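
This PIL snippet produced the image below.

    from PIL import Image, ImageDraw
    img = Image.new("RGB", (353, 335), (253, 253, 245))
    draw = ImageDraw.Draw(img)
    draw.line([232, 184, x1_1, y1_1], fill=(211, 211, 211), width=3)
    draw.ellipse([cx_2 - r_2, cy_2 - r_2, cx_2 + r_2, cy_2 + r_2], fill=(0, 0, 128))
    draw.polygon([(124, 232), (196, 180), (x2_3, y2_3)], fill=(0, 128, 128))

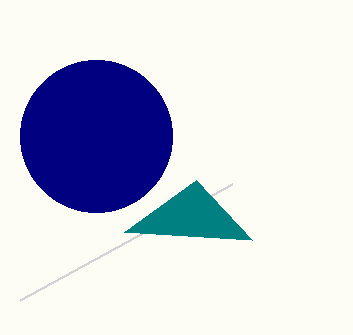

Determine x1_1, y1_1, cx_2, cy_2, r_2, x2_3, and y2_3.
x1_1 = 20, y1_1 = 300, cx_2 = 96, cy_2 = 136, r_2 = 76, x2_3 = 252, y2_3 = 240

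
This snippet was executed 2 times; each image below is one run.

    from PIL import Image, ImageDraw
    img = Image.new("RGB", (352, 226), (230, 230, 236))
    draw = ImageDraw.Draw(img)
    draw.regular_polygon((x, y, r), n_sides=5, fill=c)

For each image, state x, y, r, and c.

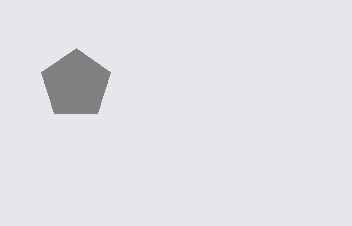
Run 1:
x = 76
y = 84
r = 36
c = 'gray'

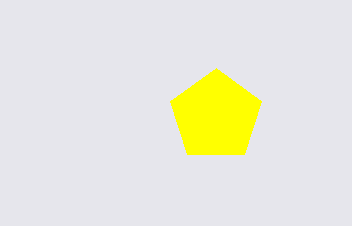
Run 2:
x = 216, y = 116, r = 48, c = 'yellow'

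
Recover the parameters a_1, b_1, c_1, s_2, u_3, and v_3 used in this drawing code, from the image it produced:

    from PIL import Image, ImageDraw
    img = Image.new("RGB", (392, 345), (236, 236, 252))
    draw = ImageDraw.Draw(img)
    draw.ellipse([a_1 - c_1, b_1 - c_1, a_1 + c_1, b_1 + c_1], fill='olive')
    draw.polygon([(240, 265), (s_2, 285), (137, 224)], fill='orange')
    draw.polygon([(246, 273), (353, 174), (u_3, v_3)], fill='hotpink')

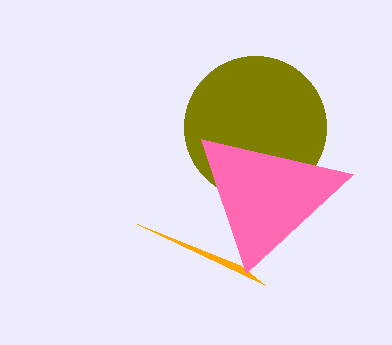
a_1 = 255; b_1 = 127; c_1 = 71; s_2 = 265; u_3 = 201; v_3 = 139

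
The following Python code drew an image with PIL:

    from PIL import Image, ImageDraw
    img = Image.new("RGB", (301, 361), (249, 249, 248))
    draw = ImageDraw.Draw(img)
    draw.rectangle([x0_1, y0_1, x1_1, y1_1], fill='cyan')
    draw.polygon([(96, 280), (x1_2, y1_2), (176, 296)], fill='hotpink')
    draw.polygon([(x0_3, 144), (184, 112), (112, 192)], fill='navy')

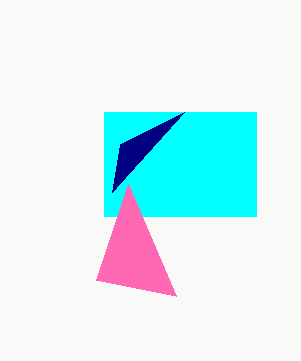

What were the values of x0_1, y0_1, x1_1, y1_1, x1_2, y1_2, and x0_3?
x0_1 = 104; y0_1 = 112; x1_1 = 256; y1_1 = 216; x1_2 = 128; y1_2 = 184; x0_3 = 120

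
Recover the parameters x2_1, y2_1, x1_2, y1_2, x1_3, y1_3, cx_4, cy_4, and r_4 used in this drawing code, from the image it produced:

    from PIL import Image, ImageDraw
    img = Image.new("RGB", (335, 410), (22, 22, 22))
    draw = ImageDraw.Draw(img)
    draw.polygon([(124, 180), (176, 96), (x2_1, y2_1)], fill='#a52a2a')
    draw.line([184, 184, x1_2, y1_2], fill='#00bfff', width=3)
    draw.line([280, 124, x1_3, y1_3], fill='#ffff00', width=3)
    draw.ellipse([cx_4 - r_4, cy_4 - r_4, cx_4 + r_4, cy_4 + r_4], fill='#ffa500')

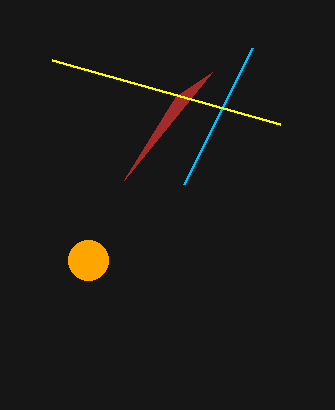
x2_1 = 212
y2_1 = 72
x1_2 = 252
y1_2 = 48
x1_3 = 52
y1_3 = 60
cx_4 = 88
cy_4 = 260
r_4 = 20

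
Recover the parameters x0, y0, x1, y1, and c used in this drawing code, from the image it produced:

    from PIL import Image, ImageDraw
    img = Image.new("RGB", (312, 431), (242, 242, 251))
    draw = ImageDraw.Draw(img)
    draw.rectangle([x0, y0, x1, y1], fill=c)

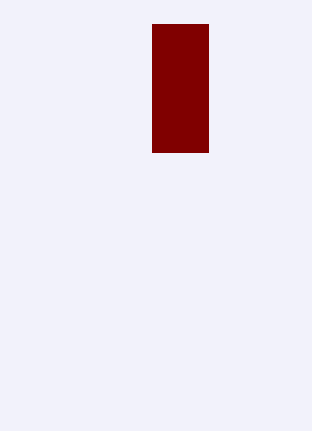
x0 = 152
y0 = 24
x1 = 208
y1 = 152
c = 'maroon'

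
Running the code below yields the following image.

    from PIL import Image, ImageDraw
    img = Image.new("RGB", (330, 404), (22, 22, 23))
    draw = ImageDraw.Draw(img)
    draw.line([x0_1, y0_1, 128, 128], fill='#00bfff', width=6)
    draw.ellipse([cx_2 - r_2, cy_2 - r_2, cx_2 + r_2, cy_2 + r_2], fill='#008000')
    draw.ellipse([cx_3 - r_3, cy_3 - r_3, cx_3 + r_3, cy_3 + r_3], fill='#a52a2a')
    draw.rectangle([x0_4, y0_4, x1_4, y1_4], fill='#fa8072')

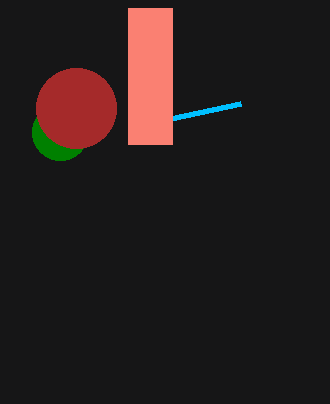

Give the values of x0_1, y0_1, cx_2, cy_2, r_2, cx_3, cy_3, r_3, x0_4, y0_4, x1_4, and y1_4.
x0_1 = 240, y0_1 = 104, cx_2 = 60, cy_2 = 132, r_2 = 28, cx_3 = 76, cy_3 = 108, r_3 = 40, x0_4 = 128, y0_4 = 8, x1_4 = 172, y1_4 = 144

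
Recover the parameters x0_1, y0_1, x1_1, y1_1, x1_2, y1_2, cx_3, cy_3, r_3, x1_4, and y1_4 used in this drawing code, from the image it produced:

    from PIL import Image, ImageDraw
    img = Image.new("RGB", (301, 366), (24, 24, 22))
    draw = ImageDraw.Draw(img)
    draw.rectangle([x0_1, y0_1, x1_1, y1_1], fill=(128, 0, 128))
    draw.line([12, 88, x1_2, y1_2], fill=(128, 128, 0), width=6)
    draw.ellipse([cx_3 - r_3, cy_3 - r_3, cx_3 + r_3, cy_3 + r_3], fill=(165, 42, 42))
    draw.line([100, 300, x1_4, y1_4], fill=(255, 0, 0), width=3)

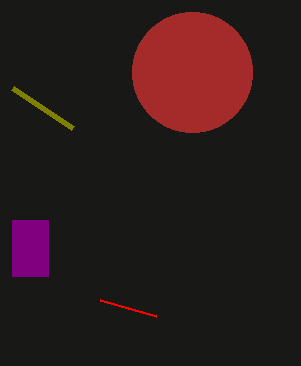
x0_1 = 12
y0_1 = 220
x1_1 = 48
y1_1 = 276
x1_2 = 72
y1_2 = 128
cx_3 = 192
cy_3 = 72
r_3 = 60
x1_4 = 156
y1_4 = 316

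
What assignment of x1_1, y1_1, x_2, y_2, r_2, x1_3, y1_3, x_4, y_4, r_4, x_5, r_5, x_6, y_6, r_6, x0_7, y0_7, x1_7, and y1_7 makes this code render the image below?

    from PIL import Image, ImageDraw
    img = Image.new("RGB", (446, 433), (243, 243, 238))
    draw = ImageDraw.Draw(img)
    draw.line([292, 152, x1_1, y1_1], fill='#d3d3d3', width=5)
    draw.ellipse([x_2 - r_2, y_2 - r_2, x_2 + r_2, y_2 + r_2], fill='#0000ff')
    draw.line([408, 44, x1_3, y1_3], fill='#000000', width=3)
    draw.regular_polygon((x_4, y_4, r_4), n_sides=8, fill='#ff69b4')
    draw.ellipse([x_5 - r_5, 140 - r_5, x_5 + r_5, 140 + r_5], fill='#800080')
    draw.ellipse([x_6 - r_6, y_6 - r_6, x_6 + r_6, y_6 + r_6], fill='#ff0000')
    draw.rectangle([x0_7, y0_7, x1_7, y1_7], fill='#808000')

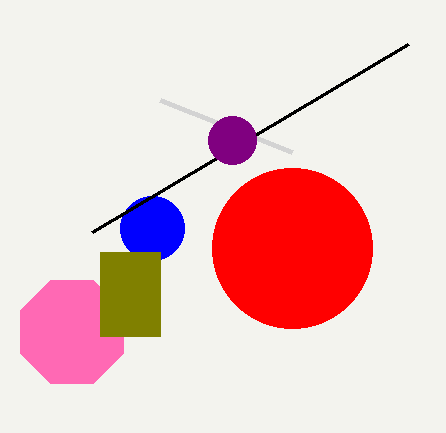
x1_1 = 160; y1_1 = 100; x_2 = 152; y_2 = 228; r_2 = 32; x1_3 = 92; y1_3 = 232; x_4 = 72; y_4 = 332; r_4 = 56; x_5 = 232; r_5 = 24; x_6 = 292; y_6 = 248; r_6 = 80; x0_7 = 100; y0_7 = 252; x1_7 = 160; y1_7 = 336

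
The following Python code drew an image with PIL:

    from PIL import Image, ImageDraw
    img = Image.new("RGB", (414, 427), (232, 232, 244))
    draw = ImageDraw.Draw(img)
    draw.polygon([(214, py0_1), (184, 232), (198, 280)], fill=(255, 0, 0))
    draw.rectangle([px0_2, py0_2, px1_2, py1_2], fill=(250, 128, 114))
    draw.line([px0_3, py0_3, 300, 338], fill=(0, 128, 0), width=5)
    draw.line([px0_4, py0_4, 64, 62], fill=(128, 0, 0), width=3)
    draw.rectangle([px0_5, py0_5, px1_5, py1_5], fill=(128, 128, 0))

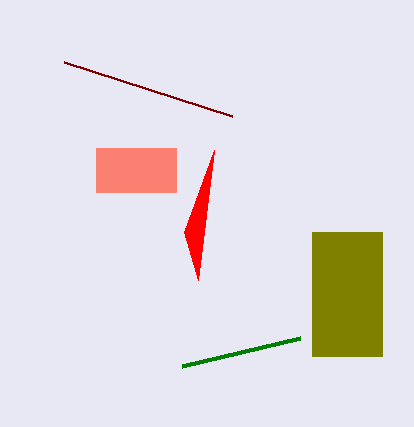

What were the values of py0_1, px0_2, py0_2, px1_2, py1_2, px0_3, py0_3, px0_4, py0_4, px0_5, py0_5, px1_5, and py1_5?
py0_1 = 150; px0_2 = 96; py0_2 = 148; px1_2 = 176; py1_2 = 192; px0_3 = 182; py0_3 = 366; px0_4 = 232; py0_4 = 116; px0_5 = 312; py0_5 = 232; px1_5 = 382; py1_5 = 356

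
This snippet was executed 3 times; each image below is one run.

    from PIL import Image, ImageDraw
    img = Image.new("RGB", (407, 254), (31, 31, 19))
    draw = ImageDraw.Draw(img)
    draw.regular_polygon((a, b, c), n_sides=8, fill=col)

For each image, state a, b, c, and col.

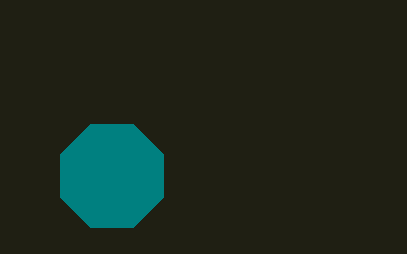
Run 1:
a = 112, b = 176, c = 56, col = 'teal'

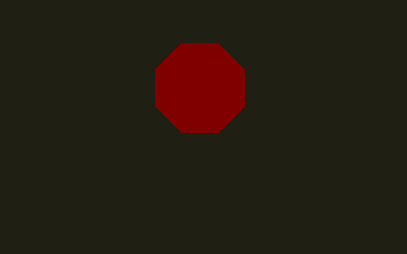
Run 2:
a = 200
b = 88
c = 48
col = 'maroon'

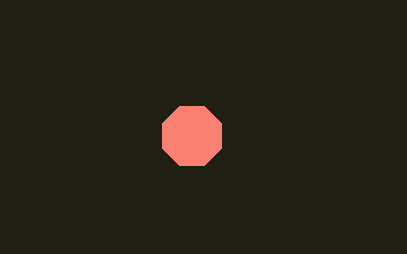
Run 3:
a = 192; b = 136; c = 32; col = 'salmon'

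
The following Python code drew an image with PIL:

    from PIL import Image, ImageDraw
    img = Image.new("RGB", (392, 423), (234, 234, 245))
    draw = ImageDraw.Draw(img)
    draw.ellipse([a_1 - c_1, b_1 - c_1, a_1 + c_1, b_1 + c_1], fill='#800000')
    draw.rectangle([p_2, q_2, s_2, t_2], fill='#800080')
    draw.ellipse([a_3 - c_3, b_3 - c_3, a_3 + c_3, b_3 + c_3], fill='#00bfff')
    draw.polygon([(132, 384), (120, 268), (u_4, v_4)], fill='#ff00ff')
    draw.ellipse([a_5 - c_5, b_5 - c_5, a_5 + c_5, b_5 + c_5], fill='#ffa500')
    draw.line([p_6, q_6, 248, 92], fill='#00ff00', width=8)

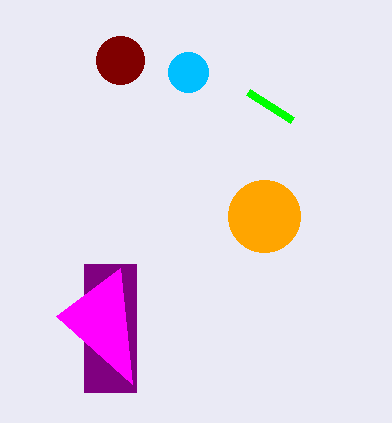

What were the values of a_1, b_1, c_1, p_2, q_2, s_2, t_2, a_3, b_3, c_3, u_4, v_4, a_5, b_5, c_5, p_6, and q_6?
a_1 = 120
b_1 = 60
c_1 = 24
p_2 = 84
q_2 = 264
s_2 = 136
t_2 = 392
a_3 = 188
b_3 = 72
c_3 = 20
u_4 = 56
v_4 = 316
a_5 = 264
b_5 = 216
c_5 = 36
p_6 = 292
q_6 = 120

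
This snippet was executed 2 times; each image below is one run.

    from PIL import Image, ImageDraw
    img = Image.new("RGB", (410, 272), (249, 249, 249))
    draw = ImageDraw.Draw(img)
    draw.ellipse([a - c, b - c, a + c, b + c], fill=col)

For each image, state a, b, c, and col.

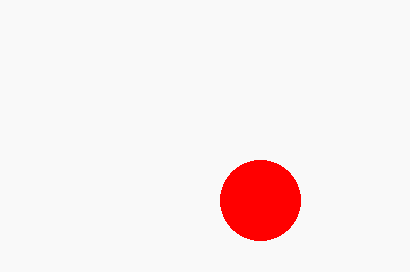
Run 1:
a = 260; b = 200; c = 40; col = 'red'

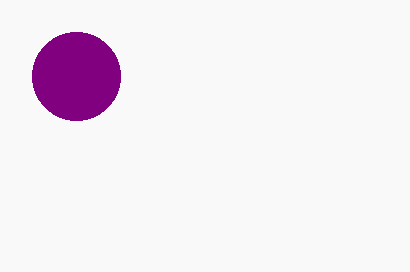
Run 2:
a = 76, b = 76, c = 44, col = 'purple'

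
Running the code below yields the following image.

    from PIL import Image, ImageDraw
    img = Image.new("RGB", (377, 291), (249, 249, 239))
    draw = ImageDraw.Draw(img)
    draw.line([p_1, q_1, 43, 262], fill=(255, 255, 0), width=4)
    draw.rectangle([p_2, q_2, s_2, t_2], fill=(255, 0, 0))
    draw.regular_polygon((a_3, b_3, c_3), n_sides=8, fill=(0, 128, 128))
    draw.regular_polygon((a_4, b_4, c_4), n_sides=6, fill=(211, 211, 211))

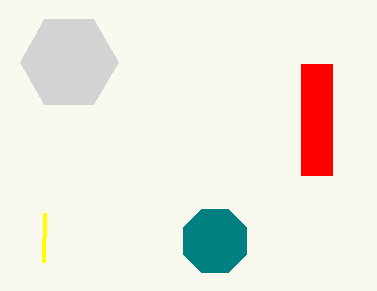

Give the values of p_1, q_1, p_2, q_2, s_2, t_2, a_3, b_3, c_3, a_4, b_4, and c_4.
p_1 = 44; q_1 = 213; p_2 = 301; q_2 = 64; s_2 = 332; t_2 = 175; a_3 = 215; b_3 = 241; c_3 = 34; a_4 = 69; b_4 = 62; c_4 = 49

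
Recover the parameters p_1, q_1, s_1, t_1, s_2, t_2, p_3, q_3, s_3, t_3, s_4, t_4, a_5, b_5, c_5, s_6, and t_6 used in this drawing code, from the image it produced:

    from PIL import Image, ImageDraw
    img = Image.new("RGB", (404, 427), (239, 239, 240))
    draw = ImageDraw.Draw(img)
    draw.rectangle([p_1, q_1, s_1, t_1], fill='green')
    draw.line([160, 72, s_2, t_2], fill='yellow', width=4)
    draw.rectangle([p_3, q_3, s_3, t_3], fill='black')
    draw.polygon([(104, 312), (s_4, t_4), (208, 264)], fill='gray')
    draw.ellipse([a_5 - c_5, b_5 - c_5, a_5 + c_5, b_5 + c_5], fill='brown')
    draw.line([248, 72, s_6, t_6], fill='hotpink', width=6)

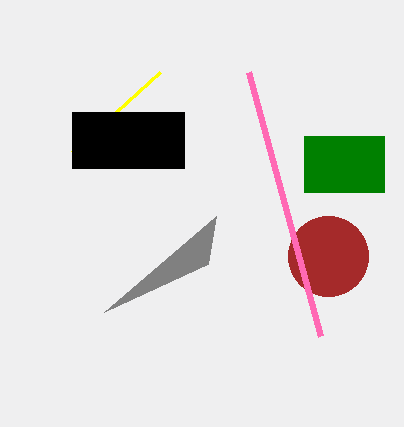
p_1 = 304; q_1 = 136; s_1 = 384; t_1 = 192; s_2 = 72; t_2 = 152; p_3 = 72; q_3 = 112; s_3 = 184; t_3 = 168; s_4 = 216; t_4 = 216; a_5 = 328; b_5 = 256; c_5 = 40; s_6 = 320; t_6 = 336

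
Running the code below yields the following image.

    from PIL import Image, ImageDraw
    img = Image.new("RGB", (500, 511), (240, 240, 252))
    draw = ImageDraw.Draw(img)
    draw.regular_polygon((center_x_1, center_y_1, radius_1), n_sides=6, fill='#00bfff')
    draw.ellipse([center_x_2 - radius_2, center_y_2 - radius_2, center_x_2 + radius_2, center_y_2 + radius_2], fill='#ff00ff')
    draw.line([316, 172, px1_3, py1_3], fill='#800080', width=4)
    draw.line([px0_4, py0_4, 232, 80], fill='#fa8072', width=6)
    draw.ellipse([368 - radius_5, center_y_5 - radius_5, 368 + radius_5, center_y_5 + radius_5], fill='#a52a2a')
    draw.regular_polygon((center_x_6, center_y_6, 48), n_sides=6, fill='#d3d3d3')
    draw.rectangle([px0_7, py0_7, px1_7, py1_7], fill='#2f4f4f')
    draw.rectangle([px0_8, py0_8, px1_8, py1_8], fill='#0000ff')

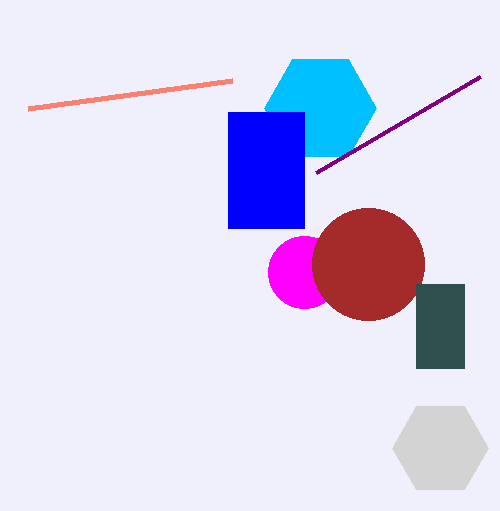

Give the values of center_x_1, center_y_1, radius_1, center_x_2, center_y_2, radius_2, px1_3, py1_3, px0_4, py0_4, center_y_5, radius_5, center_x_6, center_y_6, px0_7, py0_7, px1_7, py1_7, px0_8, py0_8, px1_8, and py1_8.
center_x_1 = 320
center_y_1 = 108
radius_1 = 56
center_x_2 = 304
center_y_2 = 272
radius_2 = 36
px1_3 = 480
py1_3 = 76
px0_4 = 28
py0_4 = 108
center_y_5 = 264
radius_5 = 56
center_x_6 = 440
center_y_6 = 448
px0_7 = 416
py0_7 = 284
px1_7 = 464
py1_7 = 368
px0_8 = 228
py0_8 = 112
px1_8 = 304
py1_8 = 228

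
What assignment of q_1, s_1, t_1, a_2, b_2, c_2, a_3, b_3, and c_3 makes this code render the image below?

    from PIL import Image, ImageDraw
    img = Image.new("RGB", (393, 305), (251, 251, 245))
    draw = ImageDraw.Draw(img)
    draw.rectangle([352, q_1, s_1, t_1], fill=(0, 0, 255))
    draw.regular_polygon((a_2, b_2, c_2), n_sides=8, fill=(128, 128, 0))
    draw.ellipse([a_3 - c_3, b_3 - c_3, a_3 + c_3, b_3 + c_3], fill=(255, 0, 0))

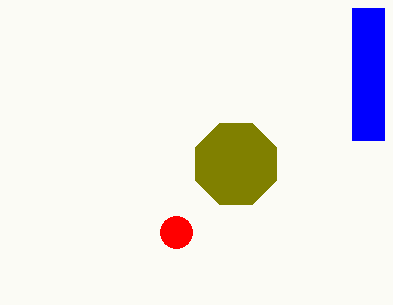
q_1 = 8; s_1 = 384; t_1 = 140; a_2 = 236; b_2 = 164; c_2 = 44; a_3 = 176; b_3 = 232; c_3 = 16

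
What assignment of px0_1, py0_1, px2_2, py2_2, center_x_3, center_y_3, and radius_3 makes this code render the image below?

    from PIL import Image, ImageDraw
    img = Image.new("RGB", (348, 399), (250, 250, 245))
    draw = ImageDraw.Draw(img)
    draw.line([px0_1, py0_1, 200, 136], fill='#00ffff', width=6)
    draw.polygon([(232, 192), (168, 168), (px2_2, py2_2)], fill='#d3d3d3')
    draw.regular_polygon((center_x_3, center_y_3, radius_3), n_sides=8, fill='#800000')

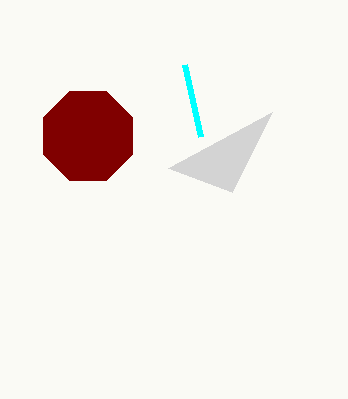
px0_1 = 184; py0_1 = 64; px2_2 = 272; py2_2 = 112; center_x_3 = 88; center_y_3 = 136; radius_3 = 48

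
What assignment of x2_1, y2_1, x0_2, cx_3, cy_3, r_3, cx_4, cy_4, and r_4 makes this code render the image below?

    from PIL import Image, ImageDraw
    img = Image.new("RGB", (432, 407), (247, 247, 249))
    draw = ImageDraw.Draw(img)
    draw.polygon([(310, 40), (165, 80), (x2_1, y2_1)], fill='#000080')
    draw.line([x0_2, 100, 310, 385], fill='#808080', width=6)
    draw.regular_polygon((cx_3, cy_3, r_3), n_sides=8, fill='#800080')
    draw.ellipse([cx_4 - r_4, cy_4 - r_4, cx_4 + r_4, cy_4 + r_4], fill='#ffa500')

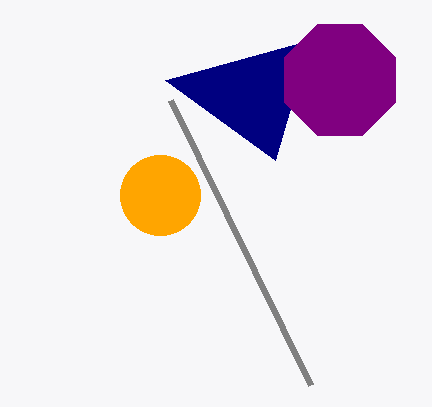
x2_1 = 275, y2_1 = 160, x0_2 = 170, cx_3 = 340, cy_3 = 80, r_3 = 60, cx_4 = 160, cy_4 = 195, r_4 = 40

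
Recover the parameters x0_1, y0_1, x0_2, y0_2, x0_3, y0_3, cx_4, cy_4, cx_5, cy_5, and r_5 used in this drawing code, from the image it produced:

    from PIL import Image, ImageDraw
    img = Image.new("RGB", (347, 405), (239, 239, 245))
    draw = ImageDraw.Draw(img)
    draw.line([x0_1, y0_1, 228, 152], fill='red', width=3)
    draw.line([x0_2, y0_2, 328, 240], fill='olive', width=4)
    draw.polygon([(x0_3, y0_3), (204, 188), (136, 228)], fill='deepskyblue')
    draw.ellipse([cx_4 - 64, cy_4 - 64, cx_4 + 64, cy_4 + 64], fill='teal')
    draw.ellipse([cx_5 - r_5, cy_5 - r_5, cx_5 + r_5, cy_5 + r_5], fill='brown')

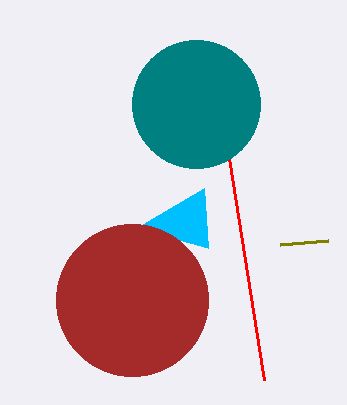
x0_1 = 264; y0_1 = 380; x0_2 = 280; y0_2 = 244; x0_3 = 208; y0_3 = 248; cx_4 = 196; cy_4 = 104; cx_5 = 132; cy_5 = 300; r_5 = 76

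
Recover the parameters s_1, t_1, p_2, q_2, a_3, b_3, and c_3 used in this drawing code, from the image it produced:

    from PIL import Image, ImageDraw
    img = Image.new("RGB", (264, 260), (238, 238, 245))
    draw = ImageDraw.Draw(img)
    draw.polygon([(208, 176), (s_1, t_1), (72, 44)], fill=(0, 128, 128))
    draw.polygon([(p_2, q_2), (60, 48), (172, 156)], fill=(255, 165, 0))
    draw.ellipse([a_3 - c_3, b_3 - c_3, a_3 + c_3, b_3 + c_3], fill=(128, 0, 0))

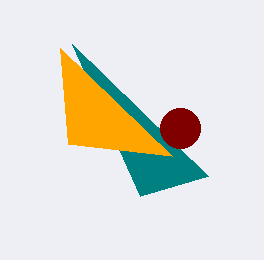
s_1 = 140, t_1 = 196, p_2 = 68, q_2 = 144, a_3 = 180, b_3 = 128, c_3 = 20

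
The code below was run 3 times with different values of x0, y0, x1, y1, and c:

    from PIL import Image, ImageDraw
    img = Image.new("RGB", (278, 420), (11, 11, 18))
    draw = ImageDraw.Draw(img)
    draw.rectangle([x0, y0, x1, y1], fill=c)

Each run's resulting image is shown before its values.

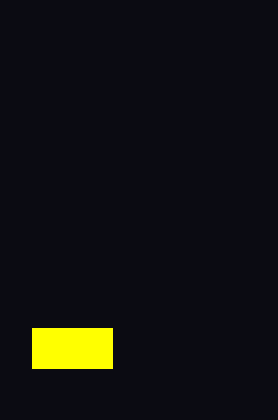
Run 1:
x0 = 32
y0 = 328
x1 = 112
y1 = 368
c = 'yellow'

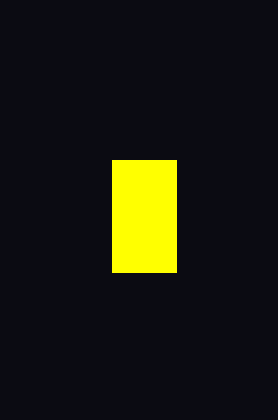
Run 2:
x0 = 112, y0 = 160, x1 = 176, y1 = 272, c = 'yellow'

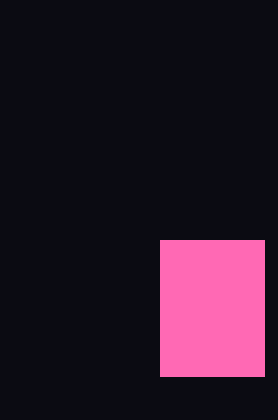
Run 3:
x0 = 160, y0 = 240, x1 = 264, y1 = 376, c = 'hotpink'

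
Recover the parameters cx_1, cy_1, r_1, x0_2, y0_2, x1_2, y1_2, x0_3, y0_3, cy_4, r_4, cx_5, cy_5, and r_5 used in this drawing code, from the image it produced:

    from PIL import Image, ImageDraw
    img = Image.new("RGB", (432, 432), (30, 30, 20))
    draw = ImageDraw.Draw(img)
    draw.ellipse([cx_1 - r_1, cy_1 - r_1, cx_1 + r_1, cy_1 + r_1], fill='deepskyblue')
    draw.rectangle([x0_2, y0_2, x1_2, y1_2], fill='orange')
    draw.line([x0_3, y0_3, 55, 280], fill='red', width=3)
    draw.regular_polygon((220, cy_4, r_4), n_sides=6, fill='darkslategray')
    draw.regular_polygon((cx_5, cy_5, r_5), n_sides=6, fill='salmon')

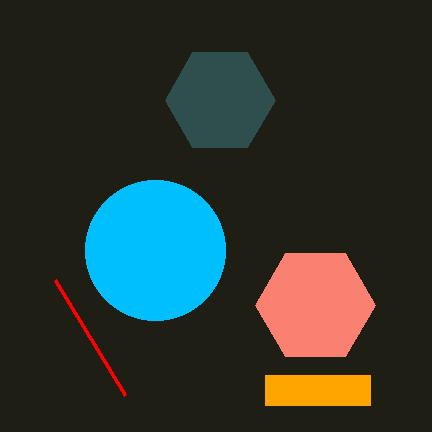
cx_1 = 155, cy_1 = 250, r_1 = 70, x0_2 = 265, y0_2 = 375, x1_2 = 370, y1_2 = 405, x0_3 = 125, y0_3 = 395, cy_4 = 100, r_4 = 55, cx_5 = 315, cy_5 = 305, r_5 = 60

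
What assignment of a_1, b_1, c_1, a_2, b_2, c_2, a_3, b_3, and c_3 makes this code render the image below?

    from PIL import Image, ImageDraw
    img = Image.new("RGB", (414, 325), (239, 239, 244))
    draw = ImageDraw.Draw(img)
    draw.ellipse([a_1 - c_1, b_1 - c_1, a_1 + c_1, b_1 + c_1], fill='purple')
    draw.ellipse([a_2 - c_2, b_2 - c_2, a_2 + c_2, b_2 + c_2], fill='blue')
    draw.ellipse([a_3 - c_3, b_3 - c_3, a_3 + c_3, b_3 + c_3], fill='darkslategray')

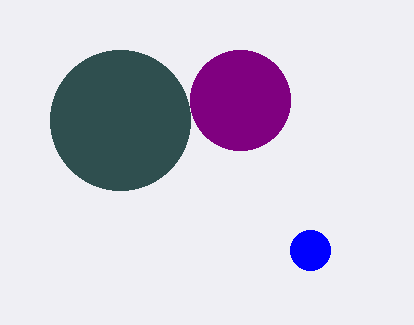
a_1 = 240, b_1 = 100, c_1 = 50, a_2 = 310, b_2 = 250, c_2 = 20, a_3 = 120, b_3 = 120, c_3 = 70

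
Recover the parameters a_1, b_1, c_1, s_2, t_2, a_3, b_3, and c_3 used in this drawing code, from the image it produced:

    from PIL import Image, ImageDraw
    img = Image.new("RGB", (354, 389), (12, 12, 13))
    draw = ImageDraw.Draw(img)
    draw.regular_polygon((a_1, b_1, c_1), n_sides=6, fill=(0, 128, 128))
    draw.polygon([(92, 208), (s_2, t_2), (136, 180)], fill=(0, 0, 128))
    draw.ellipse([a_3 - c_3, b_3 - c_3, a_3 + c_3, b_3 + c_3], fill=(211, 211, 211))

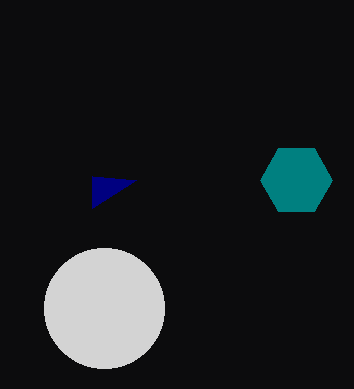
a_1 = 296; b_1 = 180; c_1 = 36; s_2 = 92; t_2 = 176; a_3 = 104; b_3 = 308; c_3 = 60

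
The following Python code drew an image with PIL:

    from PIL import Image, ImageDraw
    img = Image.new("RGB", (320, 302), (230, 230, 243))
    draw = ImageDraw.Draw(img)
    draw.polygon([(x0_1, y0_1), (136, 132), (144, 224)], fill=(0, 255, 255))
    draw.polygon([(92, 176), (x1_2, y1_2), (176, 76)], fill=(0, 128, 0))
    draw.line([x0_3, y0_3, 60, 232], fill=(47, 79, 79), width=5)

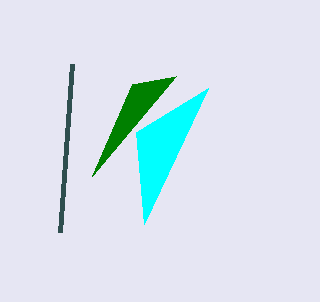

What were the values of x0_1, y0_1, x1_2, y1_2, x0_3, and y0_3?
x0_1 = 208
y0_1 = 88
x1_2 = 132
y1_2 = 84
x0_3 = 72
y0_3 = 64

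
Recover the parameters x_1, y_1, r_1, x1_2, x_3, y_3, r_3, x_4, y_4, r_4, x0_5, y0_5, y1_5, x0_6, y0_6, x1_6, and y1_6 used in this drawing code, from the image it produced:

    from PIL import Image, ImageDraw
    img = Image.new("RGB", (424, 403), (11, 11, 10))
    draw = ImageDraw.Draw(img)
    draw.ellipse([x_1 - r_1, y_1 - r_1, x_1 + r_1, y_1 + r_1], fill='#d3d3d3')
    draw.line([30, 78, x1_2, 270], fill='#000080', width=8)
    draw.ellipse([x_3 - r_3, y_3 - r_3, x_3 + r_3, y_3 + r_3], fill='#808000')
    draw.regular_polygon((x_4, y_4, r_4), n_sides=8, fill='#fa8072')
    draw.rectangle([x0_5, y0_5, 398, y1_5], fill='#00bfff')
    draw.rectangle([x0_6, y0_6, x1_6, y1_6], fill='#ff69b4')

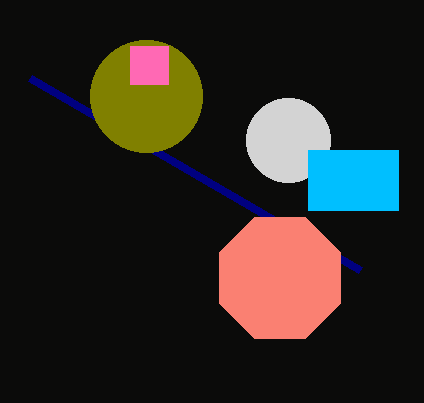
x_1 = 288; y_1 = 140; r_1 = 42; x1_2 = 360; x_3 = 146; y_3 = 96; r_3 = 56; x_4 = 280; y_4 = 278; r_4 = 66; x0_5 = 308; y0_5 = 150; y1_5 = 210; x0_6 = 130; y0_6 = 46; x1_6 = 168; y1_6 = 84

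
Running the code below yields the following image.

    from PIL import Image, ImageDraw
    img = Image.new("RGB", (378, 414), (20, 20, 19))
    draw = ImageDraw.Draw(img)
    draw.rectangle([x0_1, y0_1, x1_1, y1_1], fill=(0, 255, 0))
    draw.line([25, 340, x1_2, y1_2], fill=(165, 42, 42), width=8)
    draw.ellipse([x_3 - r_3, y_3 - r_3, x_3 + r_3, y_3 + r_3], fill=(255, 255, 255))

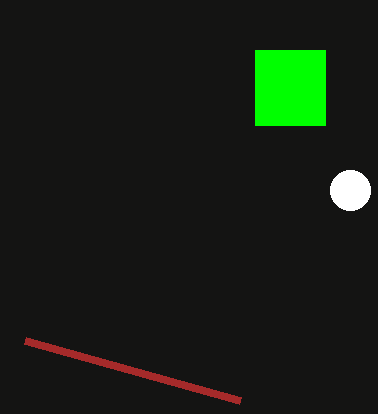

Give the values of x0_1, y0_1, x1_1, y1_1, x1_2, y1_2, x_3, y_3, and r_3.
x0_1 = 255, y0_1 = 50, x1_1 = 325, y1_1 = 125, x1_2 = 240, y1_2 = 400, x_3 = 350, y_3 = 190, r_3 = 20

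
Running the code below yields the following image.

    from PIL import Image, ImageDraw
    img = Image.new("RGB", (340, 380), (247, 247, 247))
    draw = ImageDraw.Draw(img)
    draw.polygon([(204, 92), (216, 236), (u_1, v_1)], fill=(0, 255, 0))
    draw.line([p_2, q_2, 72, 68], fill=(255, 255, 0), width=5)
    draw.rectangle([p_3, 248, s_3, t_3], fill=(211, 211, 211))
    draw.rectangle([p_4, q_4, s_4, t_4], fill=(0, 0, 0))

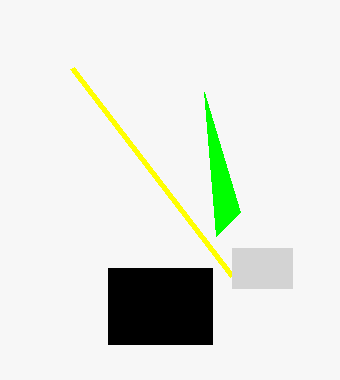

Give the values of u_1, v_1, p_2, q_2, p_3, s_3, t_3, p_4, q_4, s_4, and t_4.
u_1 = 240
v_1 = 212
p_2 = 232
q_2 = 276
p_3 = 232
s_3 = 292
t_3 = 288
p_4 = 108
q_4 = 268
s_4 = 212
t_4 = 344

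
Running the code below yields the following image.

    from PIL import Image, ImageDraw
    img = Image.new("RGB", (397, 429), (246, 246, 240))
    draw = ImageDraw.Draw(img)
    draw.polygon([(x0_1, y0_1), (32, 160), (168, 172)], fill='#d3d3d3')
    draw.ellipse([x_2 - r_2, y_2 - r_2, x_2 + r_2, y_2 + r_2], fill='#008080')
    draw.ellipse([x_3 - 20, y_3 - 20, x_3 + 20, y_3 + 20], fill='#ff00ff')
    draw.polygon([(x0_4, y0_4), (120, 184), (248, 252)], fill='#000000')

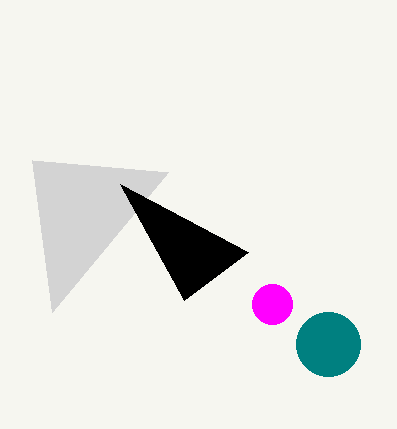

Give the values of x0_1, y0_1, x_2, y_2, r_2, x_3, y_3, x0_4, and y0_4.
x0_1 = 52
y0_1 = 312
x_2 = 328
y_2 = 344
r_2 = 32
x_3 = 272
y_3 = 304
x0_4 = 184
y0_4 = 300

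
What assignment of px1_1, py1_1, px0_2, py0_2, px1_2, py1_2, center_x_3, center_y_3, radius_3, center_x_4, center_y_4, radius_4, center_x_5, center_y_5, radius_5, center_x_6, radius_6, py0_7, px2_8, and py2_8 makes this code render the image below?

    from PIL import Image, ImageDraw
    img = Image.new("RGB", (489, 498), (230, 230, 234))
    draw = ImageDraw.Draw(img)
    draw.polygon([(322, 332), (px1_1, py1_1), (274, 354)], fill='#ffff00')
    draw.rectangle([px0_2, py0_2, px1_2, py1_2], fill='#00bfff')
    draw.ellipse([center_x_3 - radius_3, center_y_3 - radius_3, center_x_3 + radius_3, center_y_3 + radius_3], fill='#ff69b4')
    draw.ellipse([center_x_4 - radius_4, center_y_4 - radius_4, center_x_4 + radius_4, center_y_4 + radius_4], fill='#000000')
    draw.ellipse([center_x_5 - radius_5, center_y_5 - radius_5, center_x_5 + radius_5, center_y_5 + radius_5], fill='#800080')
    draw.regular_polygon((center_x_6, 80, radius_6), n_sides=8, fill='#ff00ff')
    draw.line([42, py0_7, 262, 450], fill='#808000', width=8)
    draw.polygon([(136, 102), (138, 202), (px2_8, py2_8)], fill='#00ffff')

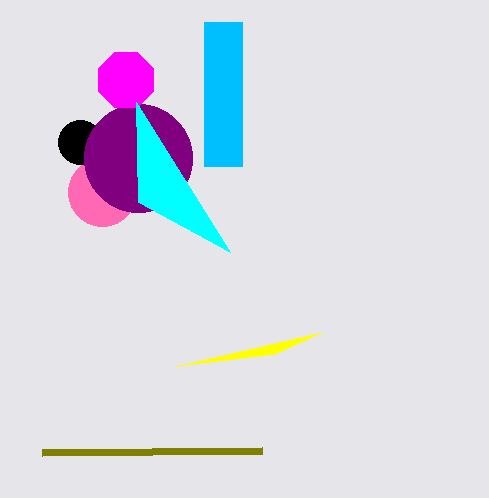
px1_1 = 176, py1_1 = 366, px0_2 = 204, py0_2 = 22, px1_2 = 242, py1_2 = 166, center_x_3 = 102, center_y_3 = 192, radius_3 = 34, center_x_4 = 80, center_y_4 = 142, radius_4 = 22, center_x_5 = 138, center_y_5 = 158, radius_5 = 54, center_x_6 = 126, radius_6 = 30, py0_7 = 452, px2_8 = 230, py2_8 = 252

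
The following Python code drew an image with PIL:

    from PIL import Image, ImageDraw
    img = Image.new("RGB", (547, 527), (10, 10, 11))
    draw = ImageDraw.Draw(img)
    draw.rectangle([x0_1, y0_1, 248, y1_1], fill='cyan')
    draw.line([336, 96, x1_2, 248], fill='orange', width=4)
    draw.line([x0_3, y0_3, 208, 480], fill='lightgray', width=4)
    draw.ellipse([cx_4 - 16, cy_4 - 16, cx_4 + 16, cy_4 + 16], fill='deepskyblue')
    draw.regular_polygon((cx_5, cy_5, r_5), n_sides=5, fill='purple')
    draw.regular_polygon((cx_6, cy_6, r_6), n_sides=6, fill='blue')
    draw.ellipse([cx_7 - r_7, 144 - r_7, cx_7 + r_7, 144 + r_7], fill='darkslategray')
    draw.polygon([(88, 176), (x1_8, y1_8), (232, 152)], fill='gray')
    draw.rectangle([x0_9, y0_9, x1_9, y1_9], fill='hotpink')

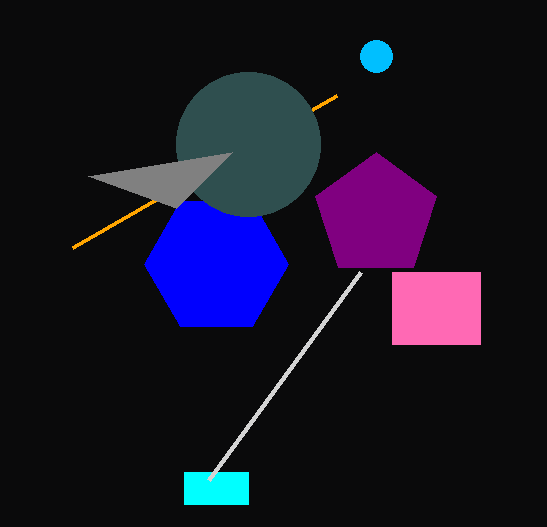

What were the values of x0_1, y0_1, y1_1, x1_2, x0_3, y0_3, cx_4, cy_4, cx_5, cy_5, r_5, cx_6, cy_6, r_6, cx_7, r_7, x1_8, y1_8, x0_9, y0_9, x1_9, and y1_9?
x0_1 = 184
y0_1 = 472
y1_1 = 504
x1_2 = 72
x0_3 = 360
y0_3 = 272
cx_4 = 376
cy_4 = 56
cx_5 = 376
cy_5 = 216
r_5 = 64
cx_6 = 216
cy_6 = 264
r_6 = 72
cx_7 = 248
r_7 = 72
x1_8 = 176
y1_8 = 208
x0_9 = 392
y0_9 = 272
x1_9 = 480
y1_9 = 344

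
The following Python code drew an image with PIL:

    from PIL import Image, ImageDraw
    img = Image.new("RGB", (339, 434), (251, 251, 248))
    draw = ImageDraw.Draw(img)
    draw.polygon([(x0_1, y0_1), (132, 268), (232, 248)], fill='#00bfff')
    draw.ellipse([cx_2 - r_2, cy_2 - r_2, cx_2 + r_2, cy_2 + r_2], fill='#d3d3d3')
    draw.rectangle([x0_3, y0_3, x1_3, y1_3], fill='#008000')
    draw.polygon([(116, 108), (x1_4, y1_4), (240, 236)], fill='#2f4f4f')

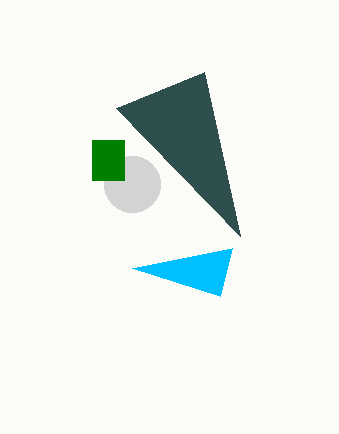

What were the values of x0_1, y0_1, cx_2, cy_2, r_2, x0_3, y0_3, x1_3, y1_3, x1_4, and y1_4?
x0_1 = 220
y0_1 = 296
cx_2 = 132
cy_2 = 184
r_2 = 28
x0_3 = 92
y0_3 = 140
x1_3 = 124
y1_3 = 180
x1_4 = 204
y1_4 = 72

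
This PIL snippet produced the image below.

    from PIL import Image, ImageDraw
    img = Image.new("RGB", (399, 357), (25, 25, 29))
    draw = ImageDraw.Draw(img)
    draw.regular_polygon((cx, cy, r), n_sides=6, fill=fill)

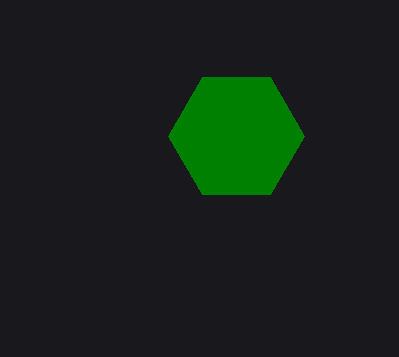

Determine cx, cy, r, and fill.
cx = 236, cy = 136, r = 68, fill = 'green'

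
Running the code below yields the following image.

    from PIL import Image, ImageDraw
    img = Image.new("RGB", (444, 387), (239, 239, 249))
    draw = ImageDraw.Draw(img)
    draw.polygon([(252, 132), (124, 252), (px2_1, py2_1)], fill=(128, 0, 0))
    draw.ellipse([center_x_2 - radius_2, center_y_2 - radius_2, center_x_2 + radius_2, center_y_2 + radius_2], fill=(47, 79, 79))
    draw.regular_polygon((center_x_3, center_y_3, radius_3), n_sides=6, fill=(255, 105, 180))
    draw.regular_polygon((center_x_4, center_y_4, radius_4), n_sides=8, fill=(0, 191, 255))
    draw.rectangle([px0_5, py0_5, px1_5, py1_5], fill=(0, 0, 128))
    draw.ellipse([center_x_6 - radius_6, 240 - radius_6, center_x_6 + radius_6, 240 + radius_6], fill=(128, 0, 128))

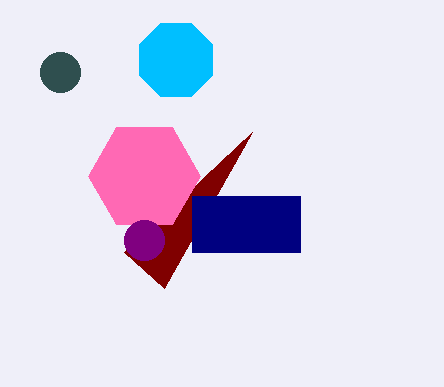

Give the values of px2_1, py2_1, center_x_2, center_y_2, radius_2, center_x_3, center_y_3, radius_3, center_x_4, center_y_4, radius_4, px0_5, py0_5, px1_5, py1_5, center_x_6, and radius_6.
px2_1 = 164, py2_1 = 288, center_x_2 = 60, center_y_2 = 72, radius_2 = 20, center_x_3 = 144, center_y_3 = 176, radius_3 = 56, center_x_4 = 176, center_y_4 = 60, radius_4 = 40, px0_5 = 192, py0_5 = 196, px1_5 = 300, py1_5 = 252, center_x_6 = 144, radius_6 = 20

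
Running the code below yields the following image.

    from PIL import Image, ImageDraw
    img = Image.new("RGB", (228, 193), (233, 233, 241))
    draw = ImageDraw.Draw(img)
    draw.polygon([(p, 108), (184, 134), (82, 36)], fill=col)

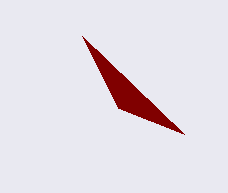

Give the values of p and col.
p = 118
col = 'maroon'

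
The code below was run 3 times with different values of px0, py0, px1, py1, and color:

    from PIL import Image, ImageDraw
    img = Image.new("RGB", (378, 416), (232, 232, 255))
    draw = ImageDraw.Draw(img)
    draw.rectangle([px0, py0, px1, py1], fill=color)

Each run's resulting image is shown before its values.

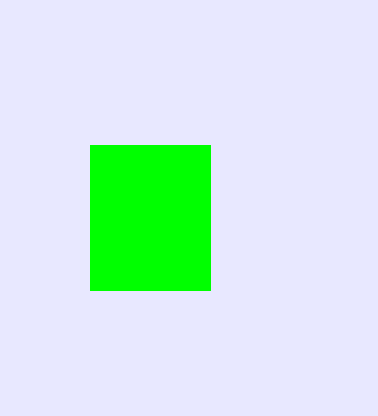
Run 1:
px0 = 90, py0 = 145, px1 = 210, py1 = 290, color = 'lime'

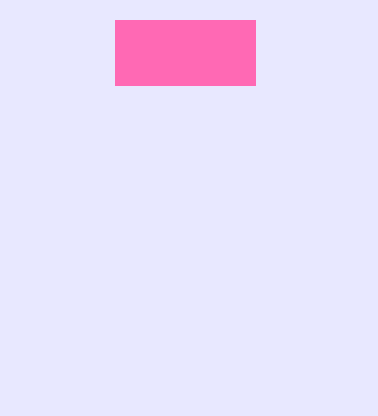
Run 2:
px0 = 115
py0 = 20
px1 = 255
py1 = 85
color = 'hotpink'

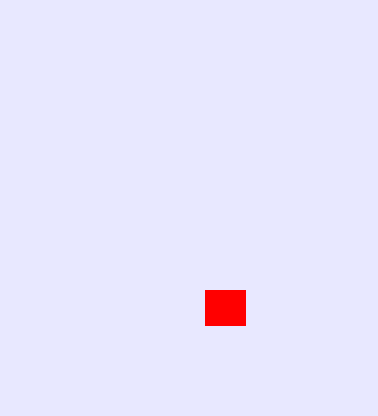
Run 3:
px0 = 205; py0 = 290; px1 = 245; py1 = 325; color = 'red'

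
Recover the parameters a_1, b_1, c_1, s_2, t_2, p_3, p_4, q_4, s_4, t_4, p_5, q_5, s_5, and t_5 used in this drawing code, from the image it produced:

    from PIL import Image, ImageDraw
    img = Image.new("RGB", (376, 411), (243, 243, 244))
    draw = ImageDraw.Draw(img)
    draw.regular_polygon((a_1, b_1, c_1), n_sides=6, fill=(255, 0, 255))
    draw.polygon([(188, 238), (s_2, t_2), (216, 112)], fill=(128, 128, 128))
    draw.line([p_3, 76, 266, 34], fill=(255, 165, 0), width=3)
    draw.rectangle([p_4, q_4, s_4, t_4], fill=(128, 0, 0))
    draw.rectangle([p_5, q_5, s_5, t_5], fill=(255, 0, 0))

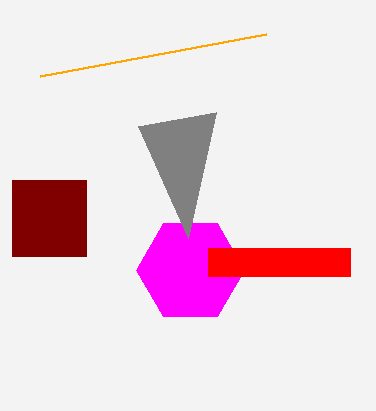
a_1 = 190; b_1 = 270; c_1 = 54; s_2 = 138; t_2 = 126; p_3 = 40; p_4 = 12; q_4 = 180; s_4 = 86; t_4 = 256; p_5 = 208; q_5 = 248; s_5 = 350; t_5 = 276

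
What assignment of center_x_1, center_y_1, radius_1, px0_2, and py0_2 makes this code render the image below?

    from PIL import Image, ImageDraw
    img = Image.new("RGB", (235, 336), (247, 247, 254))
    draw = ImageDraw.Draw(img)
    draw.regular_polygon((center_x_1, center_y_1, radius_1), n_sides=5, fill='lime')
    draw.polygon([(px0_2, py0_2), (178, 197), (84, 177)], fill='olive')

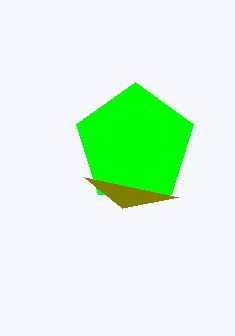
center_x_1 = 135, center_y_1 = 144, radius_1 = 62, px0_2 = 122, py0_2 = 208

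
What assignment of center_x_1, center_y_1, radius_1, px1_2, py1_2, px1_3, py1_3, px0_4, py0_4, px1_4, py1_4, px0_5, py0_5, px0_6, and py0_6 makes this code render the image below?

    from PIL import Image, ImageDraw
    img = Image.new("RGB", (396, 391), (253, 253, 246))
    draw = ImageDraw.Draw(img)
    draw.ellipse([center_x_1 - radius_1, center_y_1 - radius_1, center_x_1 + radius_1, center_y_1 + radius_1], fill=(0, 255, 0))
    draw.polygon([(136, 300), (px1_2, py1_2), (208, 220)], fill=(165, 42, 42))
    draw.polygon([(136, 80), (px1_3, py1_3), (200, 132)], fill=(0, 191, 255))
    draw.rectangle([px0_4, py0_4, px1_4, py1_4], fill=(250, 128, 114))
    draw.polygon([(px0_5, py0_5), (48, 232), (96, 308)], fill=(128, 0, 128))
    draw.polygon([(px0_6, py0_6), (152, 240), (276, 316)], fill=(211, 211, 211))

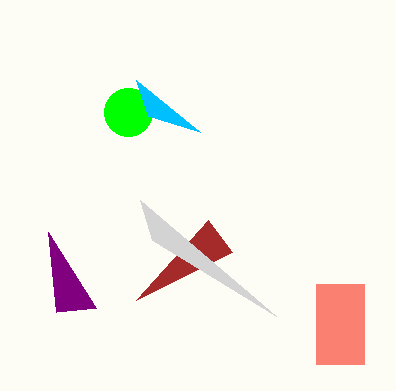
center_x_1 = 128; center_y_1 = 112; radius_1 = 24; px1_2 = 232; py1_2 = 252; px1_3 = 148; py1_3 = 116; px0_4 = 316; py0_4 = 284; px1_4 = 364; py1_4 = 364; px0_5 = 56; py0_5 = 312; px0_6 = 140; py0_6 = 200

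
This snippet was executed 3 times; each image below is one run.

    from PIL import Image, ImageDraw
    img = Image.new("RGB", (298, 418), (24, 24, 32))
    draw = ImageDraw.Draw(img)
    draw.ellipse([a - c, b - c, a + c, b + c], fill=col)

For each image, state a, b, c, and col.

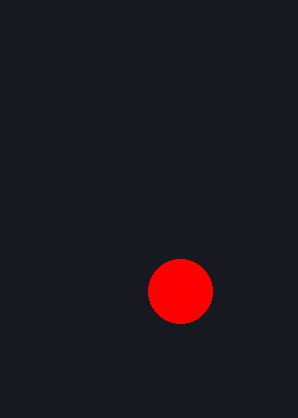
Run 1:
a = 180; b = 291; c = 32; col = 'red'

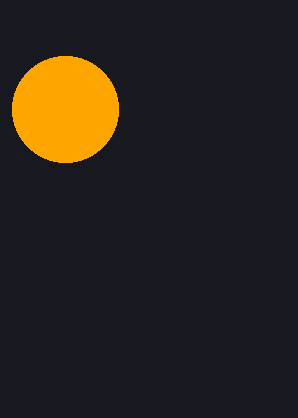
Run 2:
a = 65, b = 109, c = 53, col = 'orange'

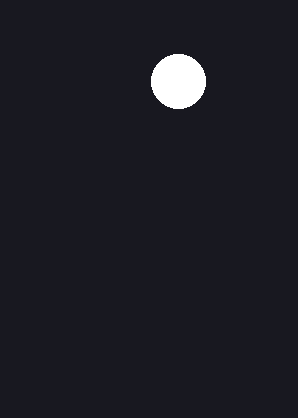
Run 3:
a = 178, b = 81, c = 27, col = 'white'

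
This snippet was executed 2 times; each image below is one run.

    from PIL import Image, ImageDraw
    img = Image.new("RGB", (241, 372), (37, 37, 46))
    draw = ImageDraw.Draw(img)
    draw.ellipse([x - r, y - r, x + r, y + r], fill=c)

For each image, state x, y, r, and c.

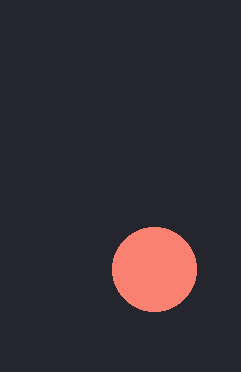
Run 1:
x = 154, y = 269, r = 42, c = 'salmon'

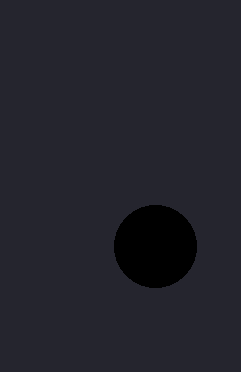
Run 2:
x = 155; y = 246; r = 41; c = 'black'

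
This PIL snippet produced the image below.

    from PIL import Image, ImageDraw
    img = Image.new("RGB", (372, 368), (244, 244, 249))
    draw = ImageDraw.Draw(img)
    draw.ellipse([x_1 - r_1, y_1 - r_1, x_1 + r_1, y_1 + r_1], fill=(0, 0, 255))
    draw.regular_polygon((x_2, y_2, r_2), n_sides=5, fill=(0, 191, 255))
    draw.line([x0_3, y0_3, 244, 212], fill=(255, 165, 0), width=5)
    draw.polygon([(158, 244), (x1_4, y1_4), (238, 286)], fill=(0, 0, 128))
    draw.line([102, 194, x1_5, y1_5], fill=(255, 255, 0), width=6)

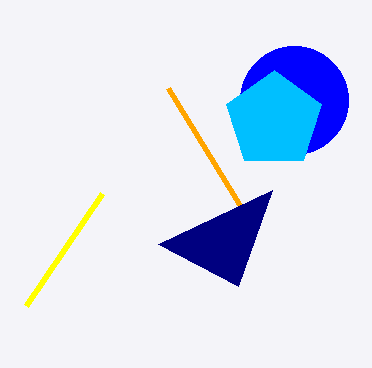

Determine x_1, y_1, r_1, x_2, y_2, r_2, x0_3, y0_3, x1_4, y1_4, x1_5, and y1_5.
x_1 = 294, y_1 = 100, r_1 = 54, x_2 = 274, y_2 = 120, r_2 = 50, x0_3 = 168, y0_3 = 88, x1_4 = 272, y1_4 = 190, x1_5 = 26, y1_5 = 306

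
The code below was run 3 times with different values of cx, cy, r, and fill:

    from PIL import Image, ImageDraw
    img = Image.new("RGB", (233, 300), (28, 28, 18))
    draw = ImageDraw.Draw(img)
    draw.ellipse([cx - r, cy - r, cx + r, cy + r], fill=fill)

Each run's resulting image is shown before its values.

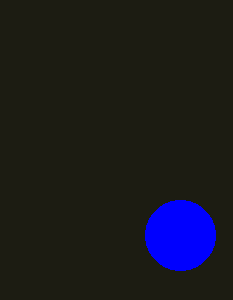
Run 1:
cx = 180, cy = 235, r = 35, fill = 'blue'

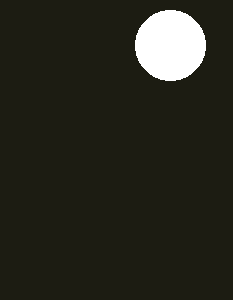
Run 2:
cx = 170, cy = 45, r = 35, fill = 'white'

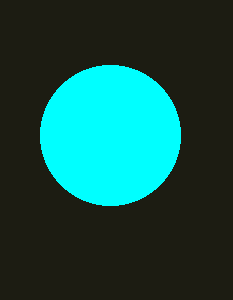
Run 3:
cx = 110; cy = 135; r = 70; fill = 'cyan'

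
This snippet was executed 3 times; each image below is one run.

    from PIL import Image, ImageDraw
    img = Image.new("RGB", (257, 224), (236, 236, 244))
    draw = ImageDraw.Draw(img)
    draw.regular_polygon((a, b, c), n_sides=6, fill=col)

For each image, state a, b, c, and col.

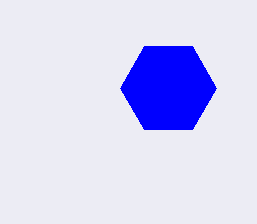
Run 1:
a = 168
b = 88
c = 48
col = 'blue'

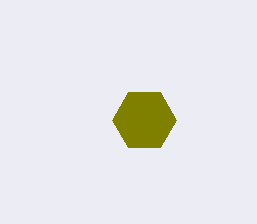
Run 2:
a = 144
b = 120
c = 32
col = 'olive'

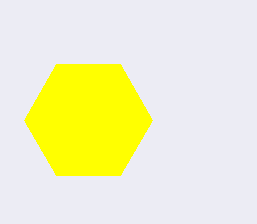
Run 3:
a = 88, b = 120, c = 64, col = 'yellow'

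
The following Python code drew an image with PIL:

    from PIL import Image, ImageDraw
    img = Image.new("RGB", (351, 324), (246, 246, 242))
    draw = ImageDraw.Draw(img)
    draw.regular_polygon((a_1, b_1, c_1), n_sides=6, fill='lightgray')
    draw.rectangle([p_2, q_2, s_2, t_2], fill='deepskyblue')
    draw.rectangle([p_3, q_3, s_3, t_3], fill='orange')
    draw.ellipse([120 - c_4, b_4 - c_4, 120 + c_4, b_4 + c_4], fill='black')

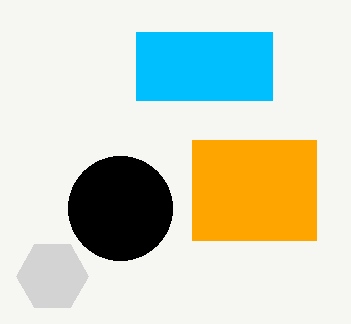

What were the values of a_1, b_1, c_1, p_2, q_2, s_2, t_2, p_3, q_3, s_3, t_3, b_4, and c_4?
a_1 = 52
b_1 = 276
c_1 = 36
p_2 = 136
q_2 = 32
s_2 = 272
t_2 = 100
p_3 = 192
q_3 = 140
s_3 = 316
t_3 = 240
b_4 = 208
c_4 = 52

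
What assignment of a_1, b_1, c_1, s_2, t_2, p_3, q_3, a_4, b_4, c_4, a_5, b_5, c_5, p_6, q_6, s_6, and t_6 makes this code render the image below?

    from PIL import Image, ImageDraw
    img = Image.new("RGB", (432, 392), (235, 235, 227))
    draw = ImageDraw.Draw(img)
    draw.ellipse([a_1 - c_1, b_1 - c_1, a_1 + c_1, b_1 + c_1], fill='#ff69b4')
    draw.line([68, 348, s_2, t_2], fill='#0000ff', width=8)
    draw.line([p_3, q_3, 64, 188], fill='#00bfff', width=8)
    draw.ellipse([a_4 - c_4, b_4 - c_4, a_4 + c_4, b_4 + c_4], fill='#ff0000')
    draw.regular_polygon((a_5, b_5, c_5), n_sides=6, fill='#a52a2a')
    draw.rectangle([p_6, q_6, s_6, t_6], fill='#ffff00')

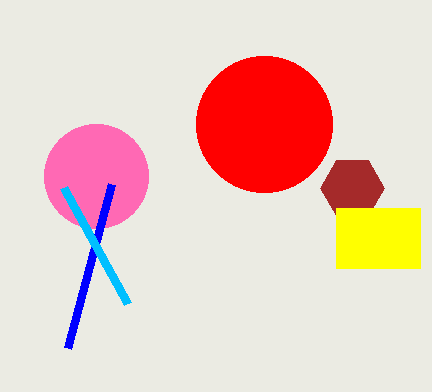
a_1 = 96
b_1 = 176
c_1 = 52
s_2 = 112
t_2 = 184
p_3 = 128
q_3 = 304
a_4 = 264
b_4 = 124
c_4 = 68
a_5 = 352
b_5 = 188
c_5 = 32
p_6 = 336
q_6 = 208
s_6 = 420
t_6 = 268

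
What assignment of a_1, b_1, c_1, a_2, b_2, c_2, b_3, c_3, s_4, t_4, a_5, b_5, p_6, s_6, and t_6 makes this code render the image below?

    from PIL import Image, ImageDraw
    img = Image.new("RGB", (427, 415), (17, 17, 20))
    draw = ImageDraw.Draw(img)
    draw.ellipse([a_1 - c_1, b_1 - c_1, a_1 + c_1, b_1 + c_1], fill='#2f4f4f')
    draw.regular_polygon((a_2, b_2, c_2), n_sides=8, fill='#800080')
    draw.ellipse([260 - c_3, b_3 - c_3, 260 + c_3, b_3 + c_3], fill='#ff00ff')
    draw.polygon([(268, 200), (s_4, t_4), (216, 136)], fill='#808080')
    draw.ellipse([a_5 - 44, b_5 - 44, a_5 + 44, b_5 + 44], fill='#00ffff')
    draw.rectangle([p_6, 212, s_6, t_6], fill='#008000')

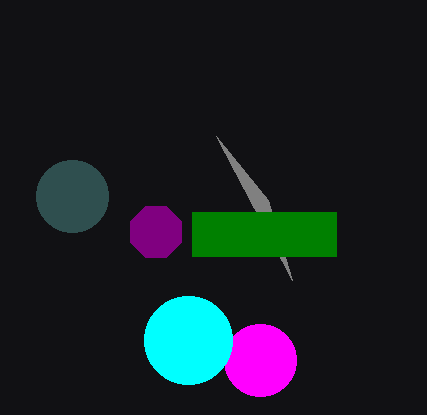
a_1 = 72, b_1 = 196, c_1 = 36, a_2 = 156, b_2 = 232, c_2 = 28, b_3 = 360, c_3 = 36, s_4 = 292, t_4 = 280, a_5 = 188, b_5 = 340, p_6 = 192, s_6 = 336, t_6 = 256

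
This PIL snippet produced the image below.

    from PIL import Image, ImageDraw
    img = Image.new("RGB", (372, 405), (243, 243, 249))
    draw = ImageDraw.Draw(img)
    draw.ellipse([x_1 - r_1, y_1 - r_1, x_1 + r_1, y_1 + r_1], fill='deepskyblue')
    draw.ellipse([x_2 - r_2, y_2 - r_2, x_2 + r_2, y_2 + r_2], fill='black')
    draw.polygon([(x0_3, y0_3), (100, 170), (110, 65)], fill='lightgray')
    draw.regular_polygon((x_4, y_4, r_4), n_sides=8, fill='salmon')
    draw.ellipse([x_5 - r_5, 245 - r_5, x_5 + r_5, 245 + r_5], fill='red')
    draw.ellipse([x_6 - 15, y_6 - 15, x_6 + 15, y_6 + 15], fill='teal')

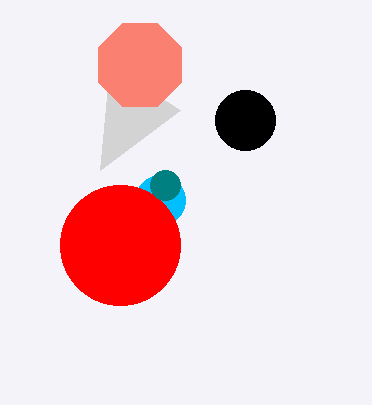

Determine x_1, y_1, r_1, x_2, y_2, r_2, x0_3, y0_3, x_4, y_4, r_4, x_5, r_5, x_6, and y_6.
x_1 = 160
y_1 = 200
r_1 = 25
x_2 = 245
y_2 = 120
r_2 = 30
x0_3 = 180
y0_3 = 110
x_4 = 140
y_4 = 65
r_4 = 45
x_5 = 120
r_5 = 60
x_6 = 165
y_6 = 185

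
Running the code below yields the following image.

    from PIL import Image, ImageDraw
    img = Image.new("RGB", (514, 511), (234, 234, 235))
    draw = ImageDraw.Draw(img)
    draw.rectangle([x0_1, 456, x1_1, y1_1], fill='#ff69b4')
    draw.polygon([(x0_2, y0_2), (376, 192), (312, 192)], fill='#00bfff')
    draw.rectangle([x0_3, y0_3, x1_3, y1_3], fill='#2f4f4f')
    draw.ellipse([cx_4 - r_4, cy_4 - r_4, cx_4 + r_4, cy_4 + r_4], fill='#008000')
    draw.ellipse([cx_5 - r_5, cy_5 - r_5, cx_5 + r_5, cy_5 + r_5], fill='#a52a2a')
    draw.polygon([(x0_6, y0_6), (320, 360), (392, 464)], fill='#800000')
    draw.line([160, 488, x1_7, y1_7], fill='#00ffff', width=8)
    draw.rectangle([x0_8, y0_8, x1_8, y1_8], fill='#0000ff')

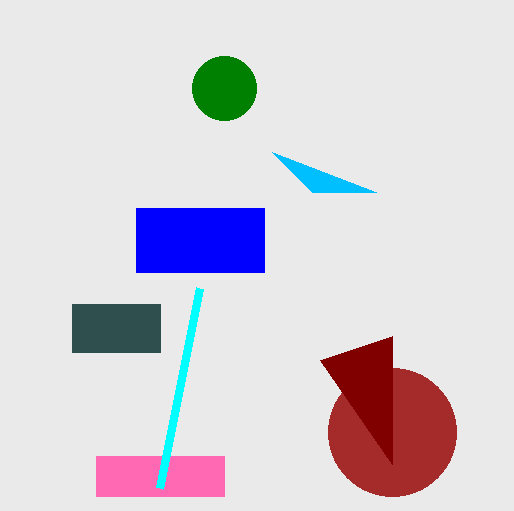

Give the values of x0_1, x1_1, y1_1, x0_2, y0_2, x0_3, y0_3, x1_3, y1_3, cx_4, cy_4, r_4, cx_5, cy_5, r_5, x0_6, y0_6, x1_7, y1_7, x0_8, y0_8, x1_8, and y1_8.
x0_1 = 96, x1_1 = 224, y1_1 = 496, x0_2 = 272, y0_2 = 152, x0_3 = 72, y0_3 = 304, x1_3 = 160, y1_3 = 352, cx_4 = 224, cy_4 = 88, r_4 = 32, cx_5 = 392, cy_5 = 432, r_5 = 64, x0_6 = 392, y0_6 = 336, x1_7 = 200, y1_7 = 288, x0_8 = 136, y0_8 = 208, x1_8 = 264, y1_8 = 272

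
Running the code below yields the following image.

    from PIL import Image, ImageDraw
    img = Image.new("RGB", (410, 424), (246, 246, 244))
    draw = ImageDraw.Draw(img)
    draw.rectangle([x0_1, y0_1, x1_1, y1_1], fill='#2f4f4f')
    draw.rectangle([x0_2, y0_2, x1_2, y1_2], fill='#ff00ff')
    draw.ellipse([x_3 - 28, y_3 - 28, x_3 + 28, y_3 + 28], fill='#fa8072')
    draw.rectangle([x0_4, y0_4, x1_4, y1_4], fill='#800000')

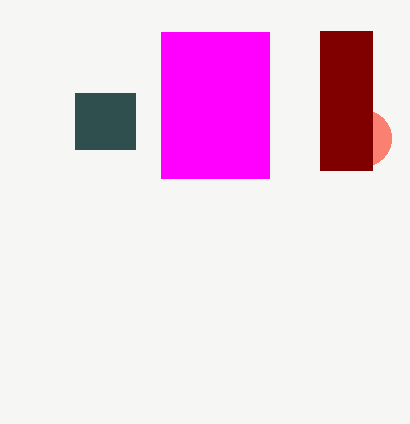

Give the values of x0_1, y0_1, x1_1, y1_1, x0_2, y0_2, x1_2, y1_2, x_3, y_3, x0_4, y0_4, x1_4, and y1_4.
x0_1 = 75; y0_1 = 93; x1_1 = 135; y1_1 = 149; x0_2 = 161; y0_2 = 32; x1_2 = 269; y1_2 = 178; x_3 = 363; y_3 = 138; x0_4 = 320; y0_4 = 31; x1_4 = 372; y1_4 = 170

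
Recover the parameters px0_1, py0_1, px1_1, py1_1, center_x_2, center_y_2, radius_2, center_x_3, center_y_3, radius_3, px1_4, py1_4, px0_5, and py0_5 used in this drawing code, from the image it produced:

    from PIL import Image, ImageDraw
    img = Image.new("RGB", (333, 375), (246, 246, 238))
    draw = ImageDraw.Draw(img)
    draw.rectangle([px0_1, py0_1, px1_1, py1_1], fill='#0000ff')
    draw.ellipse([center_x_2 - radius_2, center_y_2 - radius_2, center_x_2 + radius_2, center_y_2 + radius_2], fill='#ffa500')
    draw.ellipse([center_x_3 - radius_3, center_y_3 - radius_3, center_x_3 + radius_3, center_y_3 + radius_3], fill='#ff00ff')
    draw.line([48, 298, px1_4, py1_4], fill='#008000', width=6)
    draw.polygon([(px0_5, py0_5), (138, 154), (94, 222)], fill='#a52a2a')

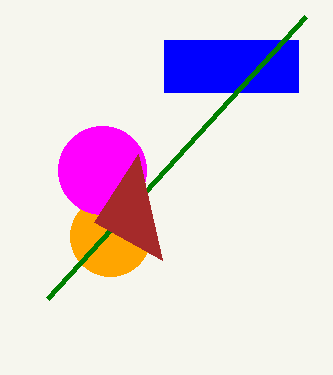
px0_1 = 164, py0_1 = 40, px1_1 = 298, py1_1 = 92, center_x_2 = 110, center_y_2 = 236, radius_2 = 40, center_x_3 = 102, center_y_3 = 170, radius_3 = 44, px1_4 = 306, py1_4 = 16, px0_5 = 162, py0_5 = 260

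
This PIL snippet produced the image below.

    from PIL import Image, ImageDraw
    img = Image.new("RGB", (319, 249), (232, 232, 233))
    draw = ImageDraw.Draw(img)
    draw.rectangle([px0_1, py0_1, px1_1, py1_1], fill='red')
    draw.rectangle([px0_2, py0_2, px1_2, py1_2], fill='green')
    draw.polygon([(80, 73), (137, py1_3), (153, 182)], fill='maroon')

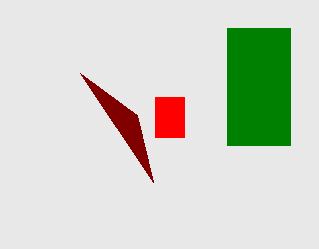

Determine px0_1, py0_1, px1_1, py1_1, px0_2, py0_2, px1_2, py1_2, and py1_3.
px0_1 = 155
py0_1 = 97
px1_1 = 184
py1_1 = 137
px0_2 = 227
py0_2 = 28
px1_2 = 290
py1_2 = 145
py1_3 = 115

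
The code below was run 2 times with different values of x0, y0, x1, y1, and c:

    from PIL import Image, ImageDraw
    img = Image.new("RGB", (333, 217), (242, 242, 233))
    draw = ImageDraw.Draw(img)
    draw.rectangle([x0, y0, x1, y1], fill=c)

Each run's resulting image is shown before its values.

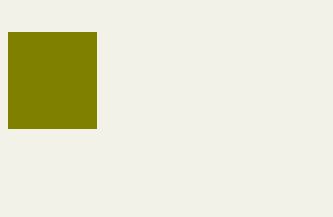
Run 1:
x0 = 8
y0 = 32
x1 = 96
y1 = 128
c = 'olive'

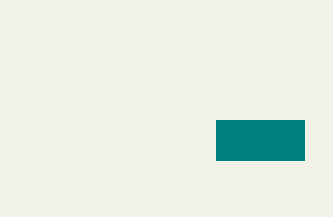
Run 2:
x0 = 216
y0 = 120
x1 = 304
y1 = 160
c = 'teal'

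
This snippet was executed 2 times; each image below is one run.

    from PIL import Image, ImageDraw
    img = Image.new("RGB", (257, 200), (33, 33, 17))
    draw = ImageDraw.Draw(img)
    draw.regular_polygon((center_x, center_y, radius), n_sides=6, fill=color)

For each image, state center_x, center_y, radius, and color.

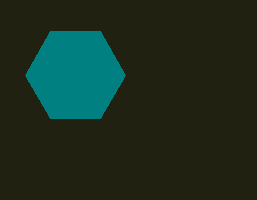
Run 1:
center_x = 75
center_y = 75
radius = 50
color = 'teal'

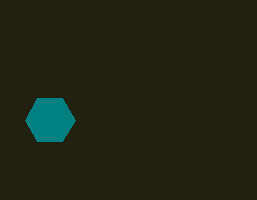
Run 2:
center_x = 50; center_y = 120; radius = 25; color = 'teal'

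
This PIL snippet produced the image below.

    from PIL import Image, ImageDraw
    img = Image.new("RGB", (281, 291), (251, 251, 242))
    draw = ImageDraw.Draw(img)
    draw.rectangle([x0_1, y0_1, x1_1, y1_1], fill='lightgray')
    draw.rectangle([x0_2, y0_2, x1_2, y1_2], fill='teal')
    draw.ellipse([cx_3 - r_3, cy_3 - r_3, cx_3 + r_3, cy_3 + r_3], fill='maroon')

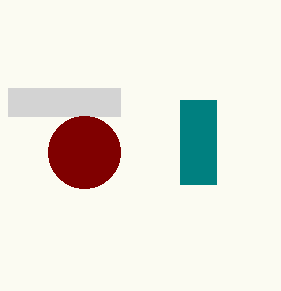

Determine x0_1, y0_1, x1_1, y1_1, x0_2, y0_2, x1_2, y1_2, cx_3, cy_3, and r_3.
x0_1 = 8, y0_1 = 88, x1_1 = 120, y1_1 = 116, x0_2 = 180, y0_2 = 100, x1_2 = 216, y1_2 = 184, cx_3 = 84, cy_3 = 152, r_3 = 36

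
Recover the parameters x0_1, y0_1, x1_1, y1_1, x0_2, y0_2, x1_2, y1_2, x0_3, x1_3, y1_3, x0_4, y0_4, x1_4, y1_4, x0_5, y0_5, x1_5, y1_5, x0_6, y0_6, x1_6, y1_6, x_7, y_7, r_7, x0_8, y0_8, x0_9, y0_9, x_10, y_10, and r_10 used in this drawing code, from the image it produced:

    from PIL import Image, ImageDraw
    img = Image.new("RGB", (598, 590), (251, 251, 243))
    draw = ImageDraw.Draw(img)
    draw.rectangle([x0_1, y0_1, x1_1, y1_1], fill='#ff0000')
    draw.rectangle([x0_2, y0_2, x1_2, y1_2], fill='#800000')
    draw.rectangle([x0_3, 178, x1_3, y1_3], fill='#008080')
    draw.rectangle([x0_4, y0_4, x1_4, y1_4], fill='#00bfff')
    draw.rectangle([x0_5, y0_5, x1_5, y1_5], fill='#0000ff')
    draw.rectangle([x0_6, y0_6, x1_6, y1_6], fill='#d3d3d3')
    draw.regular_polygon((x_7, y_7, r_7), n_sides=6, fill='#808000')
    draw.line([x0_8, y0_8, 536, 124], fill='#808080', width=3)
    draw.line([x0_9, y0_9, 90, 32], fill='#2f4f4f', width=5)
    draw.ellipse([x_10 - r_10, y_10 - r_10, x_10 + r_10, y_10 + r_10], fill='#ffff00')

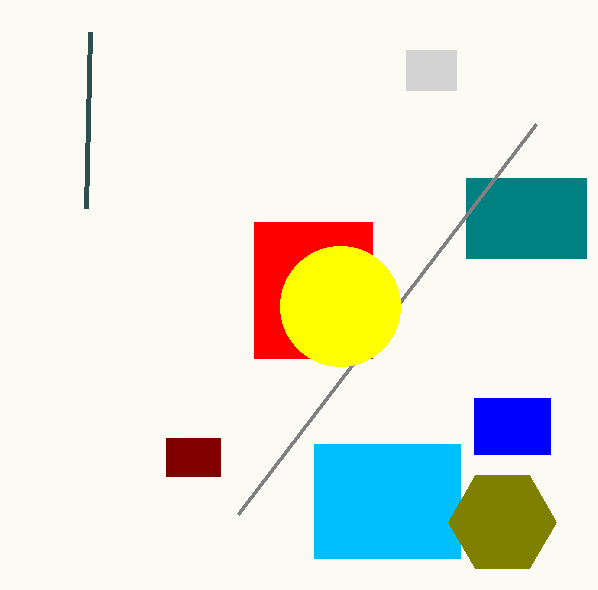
x0_1 = 254; y0_1 = 222; x1_1 = 372; y1_1 = 358; x0_2 = 166; y0_2 = 438; x1_2 = 220; y1_2 = 476; x0_3 = 466; x1_3 = 586; y1_3 = 258; x0_4 = 314; y0_4 = 444; x1_4 = 460; y1_4 = 558; x0_5 = 474; y0_5 = 398; x1_5 = 550; y1_5 = 454; x0_6 = 406; y0_6 = 50; x1_6 = 456; y1_6 = 90; x_7 = 502; y_7 = 522; r_7 = 54; x0_8 = 238; y0_8 = 514; x0_9 = 86; y0_9 = 208; x_10 = 340; y_10 = 306; r_10 = 60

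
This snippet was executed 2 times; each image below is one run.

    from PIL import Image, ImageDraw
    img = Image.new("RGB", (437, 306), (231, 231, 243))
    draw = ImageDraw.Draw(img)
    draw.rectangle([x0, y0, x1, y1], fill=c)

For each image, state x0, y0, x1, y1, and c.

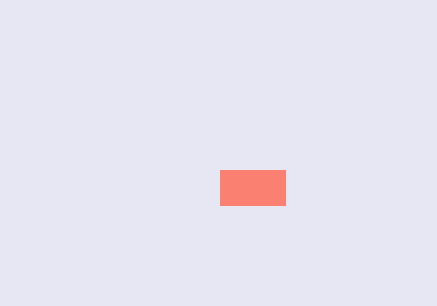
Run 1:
x0 = 220; y0 = 170; x1 = 285; y1 = 205; c = 'salmon'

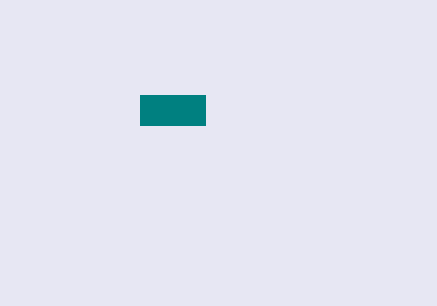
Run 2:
x0 = 140, y0 = 95, x1 = 205, y1 = 125, c = 'teal'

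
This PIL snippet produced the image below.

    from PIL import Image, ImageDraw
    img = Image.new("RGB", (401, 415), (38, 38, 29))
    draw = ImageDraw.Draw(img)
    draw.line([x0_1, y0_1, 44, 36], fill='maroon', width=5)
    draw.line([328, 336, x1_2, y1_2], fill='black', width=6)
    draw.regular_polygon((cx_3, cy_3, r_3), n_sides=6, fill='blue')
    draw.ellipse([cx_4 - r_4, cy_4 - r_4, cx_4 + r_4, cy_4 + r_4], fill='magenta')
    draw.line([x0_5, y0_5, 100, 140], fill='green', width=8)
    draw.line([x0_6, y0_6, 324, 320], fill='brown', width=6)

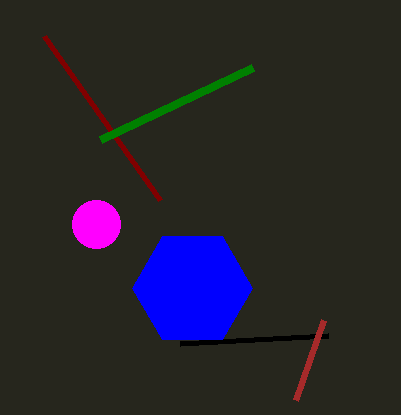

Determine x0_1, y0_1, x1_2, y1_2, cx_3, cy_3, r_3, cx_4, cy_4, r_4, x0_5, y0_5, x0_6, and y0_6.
x0_1 = 160, y0_1 = 200, x1_2 = 180, y1_2 = 344, cx_3 = 192, cy_3 = 288, r_3 = 60, cx_4 = 96, cy_4 = 224, r_4 = 24, x0_5 = 252, y0_5 = 68, x0_6 = 296, y0_6 = 400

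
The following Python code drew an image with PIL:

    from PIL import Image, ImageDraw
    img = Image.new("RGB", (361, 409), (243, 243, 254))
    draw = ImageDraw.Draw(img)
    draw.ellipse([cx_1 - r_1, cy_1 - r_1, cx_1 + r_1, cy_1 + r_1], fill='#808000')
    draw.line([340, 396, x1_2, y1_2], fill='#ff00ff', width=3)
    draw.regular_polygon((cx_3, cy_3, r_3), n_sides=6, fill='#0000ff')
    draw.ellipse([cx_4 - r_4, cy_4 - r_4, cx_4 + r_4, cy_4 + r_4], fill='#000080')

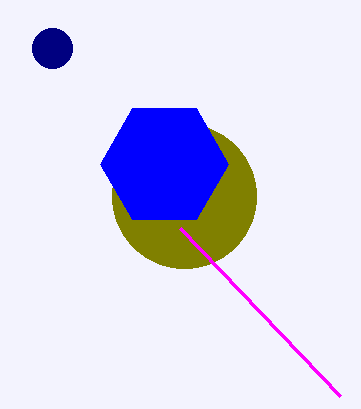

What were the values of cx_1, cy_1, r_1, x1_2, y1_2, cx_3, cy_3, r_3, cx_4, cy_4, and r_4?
cx_1 = 184
cy_1 = 196
r_1 = 72
x1_2 = 180
y1_2 = 228
cx_3 = 164
cy_3 = 164
r_3 = 64
cx_4 = 52
cy_4 = 48
r_4 = 20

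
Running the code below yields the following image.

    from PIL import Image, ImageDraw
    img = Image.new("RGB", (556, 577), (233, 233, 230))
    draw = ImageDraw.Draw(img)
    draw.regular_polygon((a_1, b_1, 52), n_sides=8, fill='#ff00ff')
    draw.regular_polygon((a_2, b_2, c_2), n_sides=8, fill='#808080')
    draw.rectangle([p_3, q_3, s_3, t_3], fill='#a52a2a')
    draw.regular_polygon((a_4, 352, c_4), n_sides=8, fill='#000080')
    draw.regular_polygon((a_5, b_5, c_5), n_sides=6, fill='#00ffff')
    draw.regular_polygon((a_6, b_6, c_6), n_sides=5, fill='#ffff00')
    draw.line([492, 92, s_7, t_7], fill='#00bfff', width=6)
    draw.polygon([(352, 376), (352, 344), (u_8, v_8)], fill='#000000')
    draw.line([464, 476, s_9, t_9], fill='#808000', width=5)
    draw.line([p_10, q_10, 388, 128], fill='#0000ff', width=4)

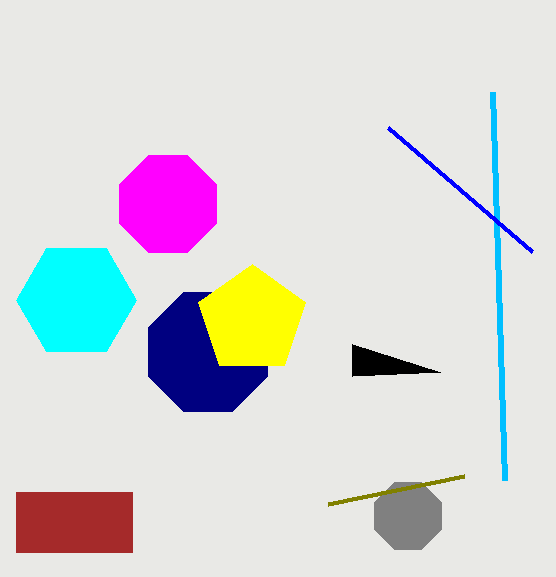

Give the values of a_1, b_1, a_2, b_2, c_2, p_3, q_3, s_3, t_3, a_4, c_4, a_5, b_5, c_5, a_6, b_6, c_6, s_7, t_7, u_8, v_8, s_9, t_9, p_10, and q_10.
a_1 = 168
b_1 = 204
a_2 = 408
b_2 = 516
c_2 = 36
p_3 = 16
q_3 = 492
s_3 = 132
t_3 = 552
a_4 = 208
c_4 = 64
a_5 = 76
b_5 = 300
c_5 = 60
a_6 = 252
b_6 = 320
c_6 = 56
s_7 = 504
t_7 = 480
u_8 = 440
v_8 = 372
s_9 = 328
t_9 = 504
p_10 = 532
q_10 = 252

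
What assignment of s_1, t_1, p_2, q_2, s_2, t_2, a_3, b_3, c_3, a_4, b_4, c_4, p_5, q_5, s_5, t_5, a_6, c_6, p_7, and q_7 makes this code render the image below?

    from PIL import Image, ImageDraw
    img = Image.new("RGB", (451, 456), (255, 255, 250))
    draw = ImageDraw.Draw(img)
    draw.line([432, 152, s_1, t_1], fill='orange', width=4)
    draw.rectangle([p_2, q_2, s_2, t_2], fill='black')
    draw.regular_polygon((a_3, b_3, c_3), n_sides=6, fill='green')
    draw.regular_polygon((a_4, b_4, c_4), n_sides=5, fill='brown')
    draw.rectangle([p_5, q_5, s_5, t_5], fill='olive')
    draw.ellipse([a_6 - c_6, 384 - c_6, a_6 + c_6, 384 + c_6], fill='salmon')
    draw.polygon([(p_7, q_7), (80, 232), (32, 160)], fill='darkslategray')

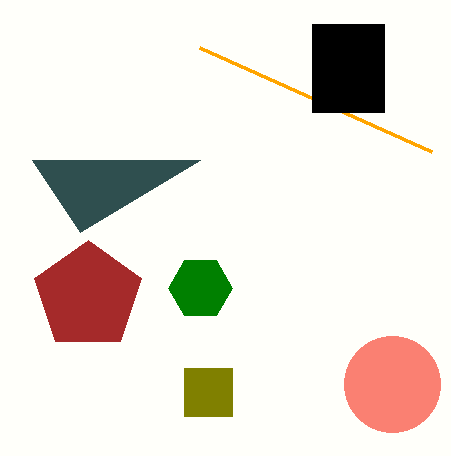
s_1 = 200
t_1 = 48
p_2 = 312
q_2 = 24
s_2 = 384
t_2 = 112
a_3 = 200
b_3 = 288
c_3 = 32
a_4 = 88
b_4 = 296
c_4 = 56
p_5 = 184
q_5 = 368
s_5 = 232
t_5 = 416
a_6 = 392
c_6 = 48
p_7 = 200
q_7 = 160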